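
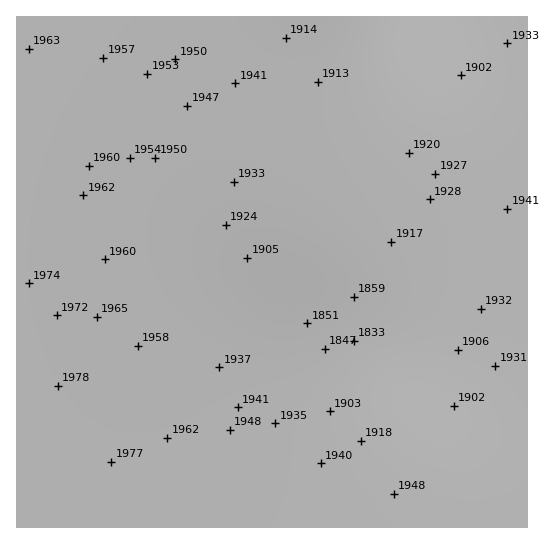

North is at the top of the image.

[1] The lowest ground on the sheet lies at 1820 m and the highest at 2000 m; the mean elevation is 1935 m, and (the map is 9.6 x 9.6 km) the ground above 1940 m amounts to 45.5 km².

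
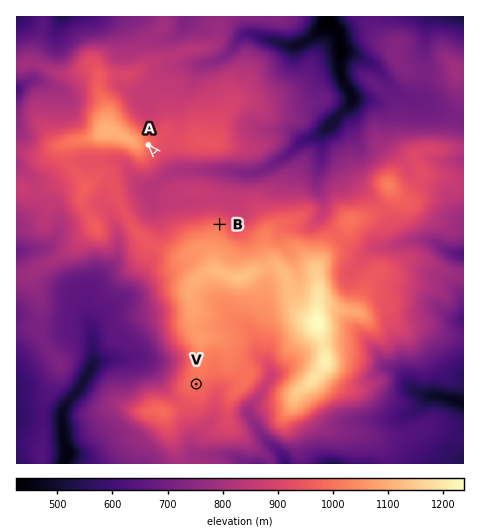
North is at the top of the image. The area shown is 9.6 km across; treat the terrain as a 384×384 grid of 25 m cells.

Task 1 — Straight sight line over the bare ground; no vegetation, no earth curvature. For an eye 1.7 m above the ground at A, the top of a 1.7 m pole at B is in view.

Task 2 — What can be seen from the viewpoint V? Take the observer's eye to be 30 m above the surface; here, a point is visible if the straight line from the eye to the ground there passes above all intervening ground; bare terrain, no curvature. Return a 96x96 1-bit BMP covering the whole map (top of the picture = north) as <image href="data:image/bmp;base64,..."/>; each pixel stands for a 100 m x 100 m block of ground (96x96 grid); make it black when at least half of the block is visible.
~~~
<image width="96" height="96" href="data:image/bmp;base64,Qk2+BAAAAAAAAD4AAAAoAAAAYAAAAGAAAAABAAEAAAAAAIAEAAATCwAAEwsAAAIAAAAAAAAA////AAAAAAAAAAAAP4AAAAAAAAAAAAAAPgAAAAAAAAAAAAAAGAAAAAAAAAAAAAAAGAAAAAAAAAAAAAAAOAAAAAAAAAAAAAAAOcAAAAAAAAAAAAAAefAAAAAAAAAAAAAAePwBgAAAAACAAAAAeH4BgAAAAADgAAAA/HwDgAAAAADMAAAA/jwBwAAAAADOAAAL/zwB4AAAAACOAAAP/7wB4AAAAACHAAgP/7wB8AAAAADHgA4PD/4B8AAAAADHwA4MD/8A+AAAAACD4AwAD/+A/AAAAAAD8AAAD/+AfgAAAAAB+AAAB//APwAAAAAA+AAAB//AP4AAAAAA/AAAA/4AP8AAAAAA/AAAAfwAf8AAAAAB/AAAAfwA/8AAAAAB/gAAA/wA/8AAAAAD/gAAB/wA/8AAAAAH/gAAH/gA/8AAAACP/gAAP/AA/4AAAAD//gAAfAAA/4AAAAD//gAAOAAB/4AAAAA//wAAGAAH/4AAAAAf/wAACAAH/wAAAAAf/4AABAAP/wAAAAAf/8AAAAAP+wAAAAAf/8AAAAAP4QAAAAD//+AAAAAP4QAAAAD//+AAAAAP4QAAAAD//+AAAAAfwYAAAAD///AAAAH/wQAAAAD///4AAAP/wQAAAAD////wAAf/wAAAAAB////4AAAfwAAAAAAf//n4AAADgAAAAAAH//j4AAADAAAAAAAB//jwAAAAAAAAAAAAf/jwAAAAAAAAAAAAP/xwAAAAAAAAAAAAD/xwAAAAAAAAAAAAD/xwAAAAAAAAAAD+B/zwAAAAAAAAAAD/AfzgAAAAAAAAAAD/AP2AAAAAAAAAAAAHAH8AAAAAAAAAAACDAD4AAAAAAAAAAADDAD4AAAAAAAAAAAD/AH4AAAAAAAAAAAD/AP4AAAAAAAAAAAD/A/wAAAAAAAAAAAD/A/wAAAAAAAAAAAD+A/wAAAAAAAAAAABiAfwAAAAAAAAAAAAAAPwAAAAAAAAAAAAAAHwAAAAAAAAAAAAIADwAAAAAAAAAAAAYAAAAAAAAAAAAAAAMAAAAAAAAAAAAAAAAAAwAAAAAAAAAAAAB//wAAAAAAAAAAAAB//8AAAAAAAAAAAAAP/+AAAAAAAAAAAAAB/+AAAAAAAAAAAAAAH4AAAAAAAAAAAAAAAAAAAAAAAAAAAAAAAAAAAAAAAAAAAAAAAAAAAAAAAAAAAAAAAAAAAAAAAAAAAAAAAAAAAAAAAAAAAAAAAAAAAAAAAAAAAAAAAAAAAAAAAAAAAAAAAAAAAAAAAAAAAAAAAAAAAAAAAAAAAAAAAAAAAAAAAAAAAAAAAAAAAAAAAAAAAAAAAAAAAAAAAAAAAAAAAAAAAAAAAAAAAAAAAAAAAAAAAAAAAAAAAAAAAAAAAAAAAAAAAAAAAAAAAAAAAAAAAAAAAAAAAAAAAAAAAAAAAAAAAAAAAAAAAAAAAAAAAAAAAAAAAAAAAAAAAAAAAAAAAAAAAAAAAAAAAAAAAAAAAAAAAAAAAAAAAAAAAAAAAAAAAAAAAAAAAAAAAAAAAAAAAAAAAAAAAAAAAA="/>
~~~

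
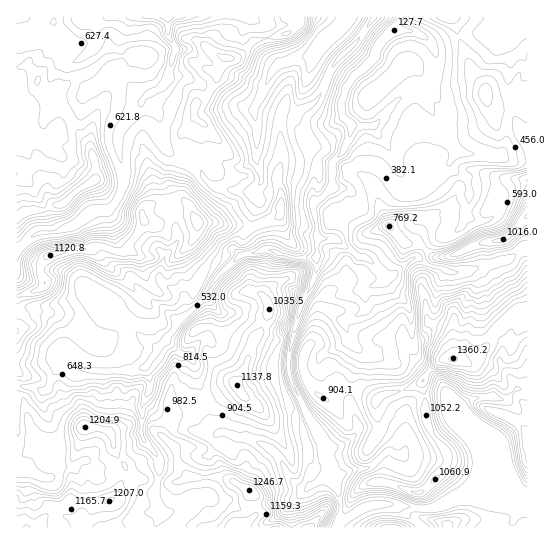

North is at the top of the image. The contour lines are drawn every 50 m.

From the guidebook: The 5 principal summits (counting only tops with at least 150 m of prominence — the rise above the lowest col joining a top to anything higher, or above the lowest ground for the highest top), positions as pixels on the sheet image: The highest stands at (453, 359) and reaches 1361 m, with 1236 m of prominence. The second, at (249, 490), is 1247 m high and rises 246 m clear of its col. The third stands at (237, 385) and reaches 1138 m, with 214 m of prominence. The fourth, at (198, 222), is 1131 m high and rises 376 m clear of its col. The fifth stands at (503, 239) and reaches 1016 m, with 261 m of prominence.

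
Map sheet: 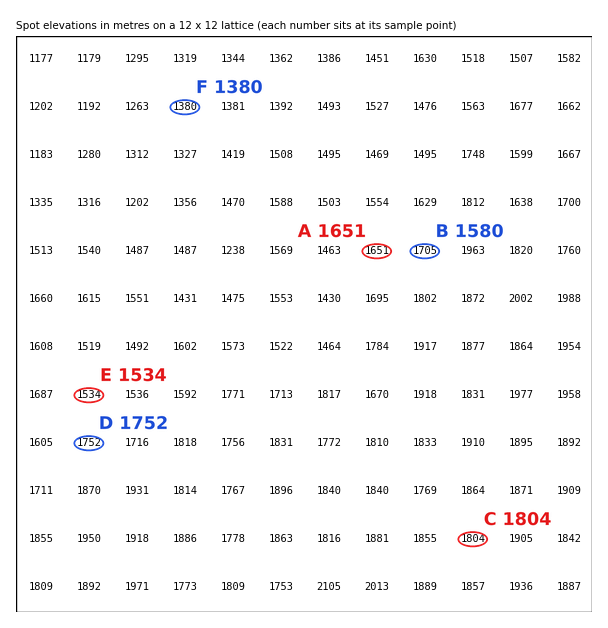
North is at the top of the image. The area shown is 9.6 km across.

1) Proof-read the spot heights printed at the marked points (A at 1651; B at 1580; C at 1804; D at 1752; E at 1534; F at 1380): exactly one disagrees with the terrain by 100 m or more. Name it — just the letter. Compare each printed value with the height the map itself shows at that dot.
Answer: B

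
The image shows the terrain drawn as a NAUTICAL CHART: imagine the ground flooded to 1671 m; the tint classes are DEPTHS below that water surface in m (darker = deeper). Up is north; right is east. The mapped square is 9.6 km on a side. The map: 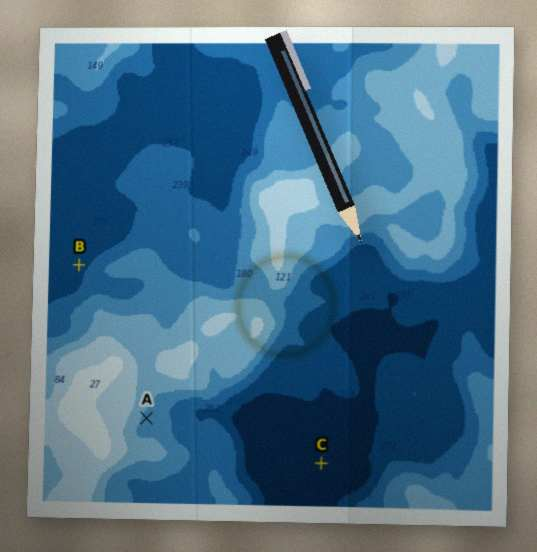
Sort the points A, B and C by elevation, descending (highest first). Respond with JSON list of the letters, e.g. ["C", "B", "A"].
["A", "B", "C"]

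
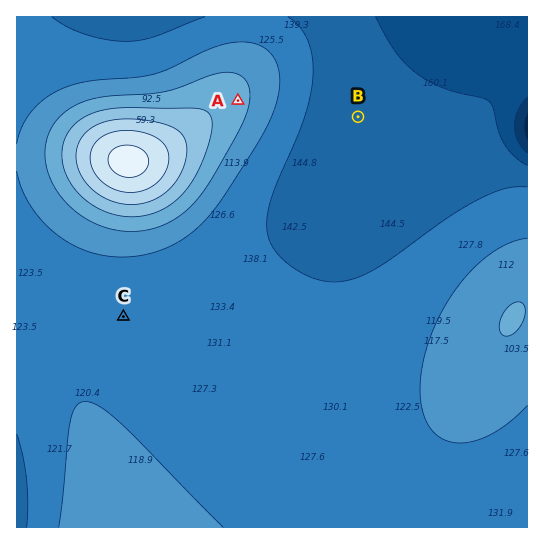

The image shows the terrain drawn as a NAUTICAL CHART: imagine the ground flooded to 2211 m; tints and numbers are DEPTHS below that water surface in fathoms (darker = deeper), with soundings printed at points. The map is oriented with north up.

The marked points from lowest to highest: B C A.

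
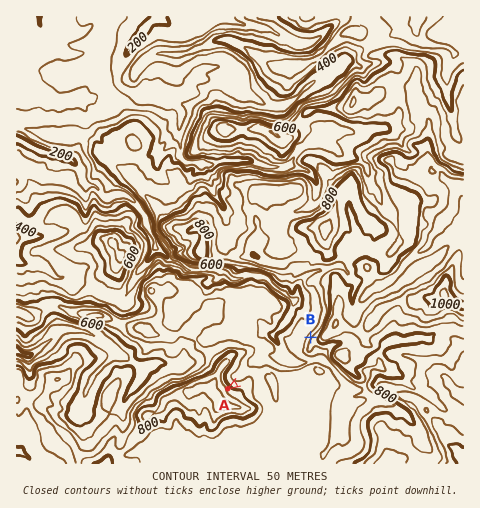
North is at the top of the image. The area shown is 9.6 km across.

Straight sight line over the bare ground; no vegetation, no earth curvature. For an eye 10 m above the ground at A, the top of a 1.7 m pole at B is in view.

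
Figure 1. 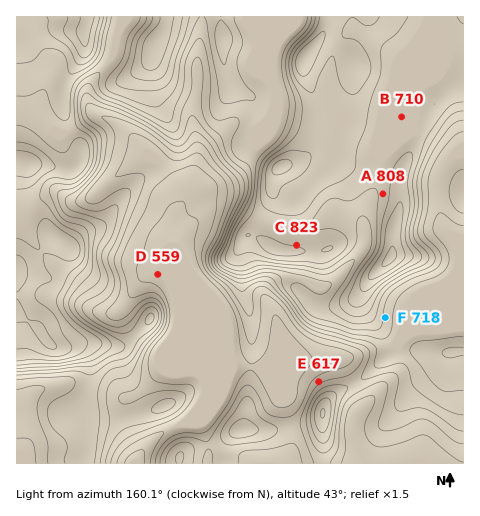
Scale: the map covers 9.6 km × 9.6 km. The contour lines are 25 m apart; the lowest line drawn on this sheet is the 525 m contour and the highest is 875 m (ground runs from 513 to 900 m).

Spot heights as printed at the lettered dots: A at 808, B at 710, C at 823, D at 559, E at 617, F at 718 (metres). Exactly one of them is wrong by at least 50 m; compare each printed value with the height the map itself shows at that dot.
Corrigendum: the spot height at B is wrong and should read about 810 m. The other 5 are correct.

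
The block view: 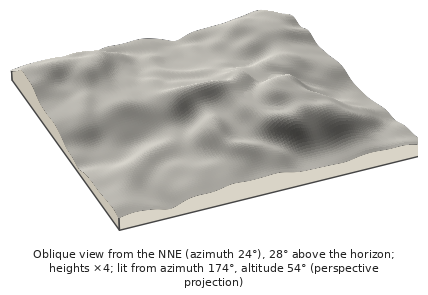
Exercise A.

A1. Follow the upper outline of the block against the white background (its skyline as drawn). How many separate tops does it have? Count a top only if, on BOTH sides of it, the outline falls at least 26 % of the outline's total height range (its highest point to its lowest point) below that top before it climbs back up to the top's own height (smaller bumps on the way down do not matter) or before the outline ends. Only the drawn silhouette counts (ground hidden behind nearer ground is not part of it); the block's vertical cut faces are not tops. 1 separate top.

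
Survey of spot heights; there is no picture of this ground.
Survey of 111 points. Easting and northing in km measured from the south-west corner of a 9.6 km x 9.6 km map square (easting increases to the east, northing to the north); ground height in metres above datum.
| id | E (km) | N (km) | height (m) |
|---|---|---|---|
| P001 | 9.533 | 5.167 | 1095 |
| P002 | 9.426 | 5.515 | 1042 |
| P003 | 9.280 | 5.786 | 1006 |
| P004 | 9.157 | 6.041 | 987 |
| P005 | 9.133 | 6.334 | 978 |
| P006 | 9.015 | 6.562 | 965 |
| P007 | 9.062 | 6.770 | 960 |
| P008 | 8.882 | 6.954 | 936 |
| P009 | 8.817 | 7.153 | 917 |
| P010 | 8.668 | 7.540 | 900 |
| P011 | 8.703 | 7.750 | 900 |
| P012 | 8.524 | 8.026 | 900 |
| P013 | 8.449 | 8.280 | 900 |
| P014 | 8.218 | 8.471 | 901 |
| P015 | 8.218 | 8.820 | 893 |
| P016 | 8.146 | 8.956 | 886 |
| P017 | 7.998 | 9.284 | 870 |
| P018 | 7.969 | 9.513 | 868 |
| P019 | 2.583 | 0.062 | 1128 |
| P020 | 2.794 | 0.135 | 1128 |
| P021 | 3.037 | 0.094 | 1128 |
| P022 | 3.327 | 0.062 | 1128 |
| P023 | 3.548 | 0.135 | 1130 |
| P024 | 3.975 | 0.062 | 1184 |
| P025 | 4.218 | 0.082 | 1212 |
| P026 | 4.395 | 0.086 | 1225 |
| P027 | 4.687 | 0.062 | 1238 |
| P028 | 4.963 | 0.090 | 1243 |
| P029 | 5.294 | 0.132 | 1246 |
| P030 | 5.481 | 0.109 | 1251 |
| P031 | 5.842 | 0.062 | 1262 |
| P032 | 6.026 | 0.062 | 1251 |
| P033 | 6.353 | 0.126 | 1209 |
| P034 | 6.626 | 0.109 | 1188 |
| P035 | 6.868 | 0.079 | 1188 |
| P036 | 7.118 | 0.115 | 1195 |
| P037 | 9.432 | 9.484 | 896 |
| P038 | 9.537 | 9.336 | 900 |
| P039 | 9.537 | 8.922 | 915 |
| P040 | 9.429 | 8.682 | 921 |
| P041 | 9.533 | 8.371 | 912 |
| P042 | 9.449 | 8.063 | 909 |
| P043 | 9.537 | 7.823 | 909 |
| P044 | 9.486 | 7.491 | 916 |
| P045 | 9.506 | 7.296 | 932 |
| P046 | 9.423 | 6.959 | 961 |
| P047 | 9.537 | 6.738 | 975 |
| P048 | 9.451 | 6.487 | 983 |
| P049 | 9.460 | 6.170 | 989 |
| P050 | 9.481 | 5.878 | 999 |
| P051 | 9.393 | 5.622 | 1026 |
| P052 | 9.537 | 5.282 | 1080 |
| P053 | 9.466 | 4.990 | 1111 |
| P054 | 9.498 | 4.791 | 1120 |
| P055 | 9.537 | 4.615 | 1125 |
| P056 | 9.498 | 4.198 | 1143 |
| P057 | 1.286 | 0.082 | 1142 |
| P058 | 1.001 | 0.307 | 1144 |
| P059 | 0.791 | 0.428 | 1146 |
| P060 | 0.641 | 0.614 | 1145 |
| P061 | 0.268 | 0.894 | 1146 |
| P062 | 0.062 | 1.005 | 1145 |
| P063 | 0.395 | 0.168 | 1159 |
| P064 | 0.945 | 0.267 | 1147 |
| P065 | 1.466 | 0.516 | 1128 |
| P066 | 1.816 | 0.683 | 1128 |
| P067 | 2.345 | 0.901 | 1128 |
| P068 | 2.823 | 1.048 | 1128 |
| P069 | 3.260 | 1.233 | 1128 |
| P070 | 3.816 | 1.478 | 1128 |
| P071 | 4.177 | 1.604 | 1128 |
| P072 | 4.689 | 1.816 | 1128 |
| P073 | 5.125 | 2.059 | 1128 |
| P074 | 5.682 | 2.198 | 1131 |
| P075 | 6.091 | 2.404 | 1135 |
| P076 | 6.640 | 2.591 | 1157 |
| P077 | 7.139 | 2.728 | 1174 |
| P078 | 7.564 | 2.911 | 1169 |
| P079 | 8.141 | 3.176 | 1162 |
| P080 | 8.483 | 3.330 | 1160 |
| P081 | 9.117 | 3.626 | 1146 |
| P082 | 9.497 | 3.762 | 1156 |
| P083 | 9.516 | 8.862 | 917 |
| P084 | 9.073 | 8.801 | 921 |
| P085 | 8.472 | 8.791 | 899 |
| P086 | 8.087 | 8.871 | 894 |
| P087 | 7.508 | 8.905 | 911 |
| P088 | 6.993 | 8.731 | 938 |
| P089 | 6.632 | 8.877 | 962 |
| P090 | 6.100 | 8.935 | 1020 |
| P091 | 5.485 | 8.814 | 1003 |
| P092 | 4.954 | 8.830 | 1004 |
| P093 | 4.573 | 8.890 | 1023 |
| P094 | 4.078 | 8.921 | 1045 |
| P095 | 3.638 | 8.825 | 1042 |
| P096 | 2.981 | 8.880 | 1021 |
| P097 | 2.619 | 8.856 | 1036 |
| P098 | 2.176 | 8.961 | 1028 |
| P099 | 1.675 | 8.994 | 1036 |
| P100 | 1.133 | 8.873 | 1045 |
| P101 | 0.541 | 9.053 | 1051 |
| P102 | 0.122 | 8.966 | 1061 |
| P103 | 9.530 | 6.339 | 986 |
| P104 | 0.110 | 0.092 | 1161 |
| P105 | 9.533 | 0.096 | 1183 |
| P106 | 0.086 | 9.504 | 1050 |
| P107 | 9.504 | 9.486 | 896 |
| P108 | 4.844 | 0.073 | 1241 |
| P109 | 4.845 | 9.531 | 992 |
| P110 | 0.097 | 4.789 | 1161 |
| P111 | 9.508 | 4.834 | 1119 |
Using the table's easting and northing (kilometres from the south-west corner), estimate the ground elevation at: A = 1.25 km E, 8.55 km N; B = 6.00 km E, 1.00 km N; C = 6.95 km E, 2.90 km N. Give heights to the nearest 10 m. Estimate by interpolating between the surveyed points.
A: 1060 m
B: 1210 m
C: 1160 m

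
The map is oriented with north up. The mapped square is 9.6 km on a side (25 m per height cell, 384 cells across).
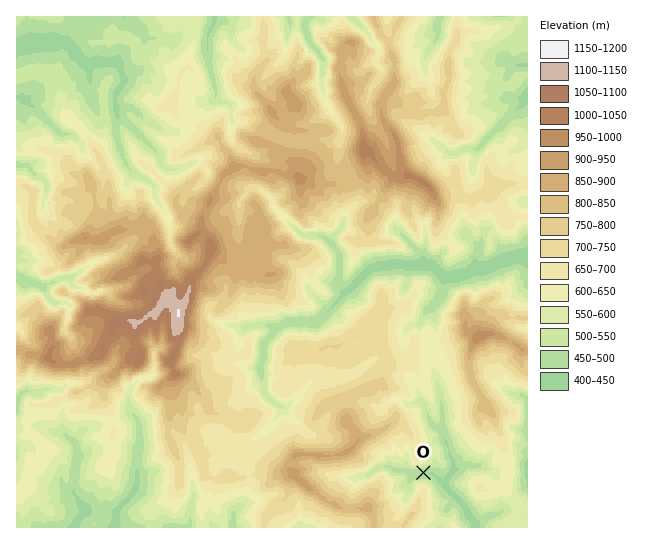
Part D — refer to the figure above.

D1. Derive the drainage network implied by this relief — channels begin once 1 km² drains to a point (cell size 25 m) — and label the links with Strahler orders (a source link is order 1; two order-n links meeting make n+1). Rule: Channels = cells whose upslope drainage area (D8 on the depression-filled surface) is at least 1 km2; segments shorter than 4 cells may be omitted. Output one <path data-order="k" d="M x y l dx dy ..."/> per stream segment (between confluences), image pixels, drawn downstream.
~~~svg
<path data-order="1" d="M175 527l-4 0"/><path data-order="2" d="M446 486l1 3 18 17 4 9 5 7 1 5"/><path data-order="1" d="M357 478l4-3 6 0 3-1 4-4 7-4 5 0 11 5 10 0 4 3 19-1 16 13"/><path data-order="1" d="M241 446l4 0 6-4 22-19 1-4 5-5 0-8"/><path data-order="1" d="M74 442l3 4 0 16-3 7 0 25 9 12 0 8-8 9 0 4"/><path data-order="2" d="M442 430l3 5 1 8 3 4 0 7 4 5 0 12-7 10 0 5"/><path data-order="2" d="M279 406l-8-5-6-7-2-3 0-10-2-6 0-12 2-4 0-13 2-1 0-3 10-11 0-1 3-1"/><path data-order="1" d="M422 402l4 5 1 8 4 8 4 4 3 0 4 3"/><path data-order="1" d="M511 394l3 1 9 0 4 4 0 32"/><path data-order="1" d="M439 391l2 12 1 2 0 25"/><path data-order="1" d="M57 390l-11-1-7 5-4 0-4-3-6 0-6 4-1 3 0 3-1 1 0 8"/><path data-order="1" d="M139 379l-4 3 0 1-6 8 0 18 9 12 0 4 1 1 0 17-1 2 0 8-1 1 0 31-6 10-14 15-2 3 0 10-2 4"/><path data-order="1" d="M331 378l-8 0-1-1-4 0-3 1-28 28-2 1-4 0-2-1"/><path data-order="2" d="M278 329l8-7 29 0 3-1 24-24 3-4"/><path data-order="1" d="M223 325l7 0 1 1 40 0 3 3 4 0"/><path data-order="1" d="M70 305l-4-3-7 0-1 1-5-1-4-4-4-8-4-4"/><path data-order="1" d="M434 305l8-10 0-5 1-1 0-11 2-1"/><path data-order="3" d="M345 293l2-2 23-22 3-2 4 0 1-1 11 0 1-1 40 0 3 1 10 11 2 0"/><path data-order="1" d="M99 291l-1 2-11 0-6-6-7 0-3-2 0-6-2-1"/><path data-order="2" d="M41 286l-4-3-4 0-2-1-8 0-6-5"/><path data-order="2" d="M69 278l-7 0-11 5-10 3"/><path data-order="3" d="M445 277l13 0 17-8"/><path data-order="3" d="M475 269l8 0 2-2 6-1 10-5 8-2 1-1 4 0 1-1 12 0"/><path data-order="1" d="M87 266l-12 9-6 3"/><path data-order="1" d="M479 247l0 4-4 7 0 11"/><path data-order="2" d="M333 243l1 4 5 7 0 24-2 5 0 4 5 6 3 0"/><path data-order="1" d="M170 227l-1-8-14-22 0-10-6-6-12-6-11-10-1-3 0-3-3-4-1-6-2-2-2-14-2-2 0-10 2-2 0-5"/><path data-order="1" d="M343 223l-1 4-8 8-1 3 0 5"/><path data-order="1" d="M239 206l0-4 7-8 1-4 3-3 7 0 6 4 10 10 0 4 1 2 27 27 2 1 18 0 8 7 2 0 2 1"/><path data-order="1" d="M47 191l0-6-5-7-7-3-9-10-9 0"/><path data-order="1" d="M179 169l-13 0-5-6 0-4-3-6-25-26-2 0-14-13"/><path data-order="1" d="M441 146l4 4 6 4 4 0 10-5 13 0 4-4 0-2 36-36 1 0 8-8"/><path data-order="1" d="M339 141l3-6 0-8-7-10-4-4-2-7-6-8 0-9-1-2 0-5-1-1 1-8 1-2 0-12-2-2-2-4-9-10-3-6 0-4-2-4 0-6 1-1 0-3 1-2 2 0"/><path data-order="1" d="M55 129l-25-26-1 0 0-1-2 0-5-5-5 0"/><path data-order="1" d="M233 121l-2-3 0-12-2-3-3-1-5 0-6-4 0-12-2-5-2-11-2-5 0-7-2-1 0-22 7-12 0-6"/><path data-order="2" d="M117 114l0-4-2-1 0-14 8-12 0-6-1-2-1-6-4-7-26 0-1 1-1-1-4 0-14-15-6-5-35 1-1 2-10 0-2 1"/><path data-order="1" d="M377 81l4-7 0-5-6-6 0-4 4-5 0-5-1-3-8-7-1-5-18-17"/><path data-order="1" d="M514 65l13 0"/><path data-order="1" d="M434 43l4-6 0-16 1-2 0-2"/><path data-order="1" d="M290 22l-1-5"/><path data-order="1" d="M127 19l-4-2"/>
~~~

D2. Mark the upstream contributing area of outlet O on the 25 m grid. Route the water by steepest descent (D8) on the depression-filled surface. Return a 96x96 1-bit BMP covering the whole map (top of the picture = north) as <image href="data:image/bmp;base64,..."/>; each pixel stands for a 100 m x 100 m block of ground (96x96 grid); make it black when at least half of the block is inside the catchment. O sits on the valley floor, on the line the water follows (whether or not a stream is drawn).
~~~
<image width="96" height="96" href="data:image/bmp;base64,Qk2+BAAAAAAAAD4AAAAoAAAAYAAAAGAAAAABAAEAAAAAAIAEAAATCwAAEwsAAAIAAAAAAAAA////AAAAAAAAAAAAAAAAAAEAAAAAAAAAAAAAAA+AAAAAAAAAAAAAAB/AAAAAAAAAAAAAAj/gAAAAAAAAAAAAH//gAAAAAAAAAAAAP//wAAAAAAAAAAAA///wAAAAAAAAAAAB///wAAAAAAAAAAAD///4AAAAAAAAAAAH///4AAAAAAAAAAAP///4AAAAAAAAAAAf///4AAAAAAAAAAAP///wAAAAAAAAAAAP///gAAAAAAAAAAAAA//gAAAAAAAAAAAAAf/gAAAAAAAAAAAAAP/gAAAAAAAAAAAAAB/AAAAAAAAAAAAAAAeAAAAAAAAAAAAAAAOAAAAAAAAAAAAAAAAAAAAAAAAAAAAAAAAAAAAAAAAAAAAAAAAAAAAAAAAAAAAAAAAAAAAAAAAAAAAAAAAAAAAAAAAAAAAAAAAAAAAAAAAAAAAAAAAAAAAAAAAAAAAAAAAAAAAAAAAAAAAAAAAAAAAAAAAAAAAAAAAAAAAAAAAAAAAAAAAAAAAAAAAAAAAAAAAAAAAAAAAAAAAAAAAAAAAAAAAAAAAAAAAAAAAAAAAAAAAAAAAAAAAAAAAAAAAAAAAAAAAAAAAAAAAAAAAAAAAAAAAAAAAAAAAAAAAAAAAAAAAAAAAAAAAAAAAAAAAAAAAAAAAAAAAAAAAAAAAAAAAAAAAAAAAAAAAAAAAAAAAAAAAAAAAAAAAAAAAAAAAAAAAAAAAAAAAAAAAAAAAAAAAAAAAAAAAAAAAAAAAAAAAAAAAAAAAAAAAAAAAAAAAAAAAAAAAAAAAAAAAAAAAAAAAAAAAAAAAAAAAAAAAAAAAAAAAAAAAAAAAAAAAAAAAAAAAAAAAAAAAAAAAAAAAAAAAAAAAAAAAAAAAAAAAAAAAAAAAAAAAAAAAAAAAAAAAAAAAAAAAAAAAAAAAAAAAAAAAAAAAAAAAAAAAAAAAAAAAAAAAAAAAAAAAAAAAAAAAAAAAAAAAAAAAAAAAAAAAAAAAAAAAAAAAAAAAAAAAAAAAAAAAAAAAAAAAAAAAAAAAAAAAAAAAAAAAAAAAAAAAAAAAAAAAAAAAAAAAAAAAAAAAAAAAAAAAAAAAAAAAAAAAAAAAAAAAAAAAAAAAAAAAAAAAAAAAAAAAAAAAAAAAAAAAAAAAAAAAAAAAAAAAAAAAAAAAAAAAAAAAAAAAAAAAAAAAAAAAAAAAAAAAAAAAAAAAAAAAAAAAAAAAAAAAAAAAAAAAAAAAAAAAAAAAAAAAAAAAAAAAAAAAAAAAAAAAAAAAAAAAAAAAAAAAAAAAAAAAAAAAAAAAAAAAAAAAAAAAAAAAAAAAAAAAAAAAAAAAAAAAAAAAAAAAAAAAAAAAAAAAAAAAAAAAAAAAAAAAAAAAAAAAAAAAAAAAAAAAAAAAAAAAAAAAAAAAAAAAAAAAAAAAAAAAAAAAAAAAAAAAAAAAAAAAAAAAAAAAAAAAAAAAAAAAAAAAAAAAAAAAAAAAAAAAAAAAAAAAAAAAAAAAAAAAAAAAAAAAAAAAAAAAAAAAAAAAAAAAAAAAAAAAAAAAAAAAAAAAAAAA="/>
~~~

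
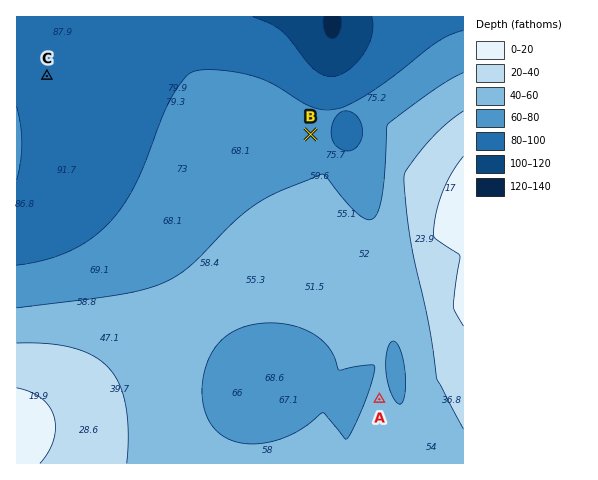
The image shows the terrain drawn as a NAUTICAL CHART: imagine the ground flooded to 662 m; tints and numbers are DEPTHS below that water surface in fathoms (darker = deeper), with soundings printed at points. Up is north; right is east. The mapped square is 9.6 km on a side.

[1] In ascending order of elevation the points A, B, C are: C B A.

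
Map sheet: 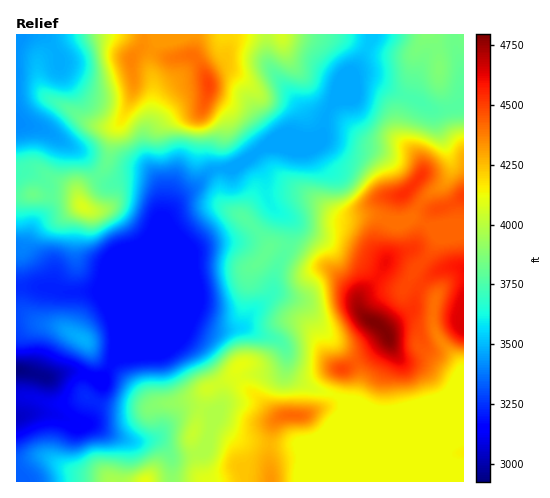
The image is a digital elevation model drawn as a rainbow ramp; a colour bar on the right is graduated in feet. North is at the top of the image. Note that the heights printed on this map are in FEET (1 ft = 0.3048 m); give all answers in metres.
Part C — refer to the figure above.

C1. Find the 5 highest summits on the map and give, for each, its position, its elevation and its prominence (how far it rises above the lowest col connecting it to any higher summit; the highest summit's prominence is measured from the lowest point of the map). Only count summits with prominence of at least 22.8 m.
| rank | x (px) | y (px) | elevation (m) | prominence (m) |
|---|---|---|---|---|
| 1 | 375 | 323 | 1461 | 569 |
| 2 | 404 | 193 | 1383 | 36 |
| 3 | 209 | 85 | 1368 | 293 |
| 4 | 293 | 415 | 1347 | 90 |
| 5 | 82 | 206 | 1243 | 87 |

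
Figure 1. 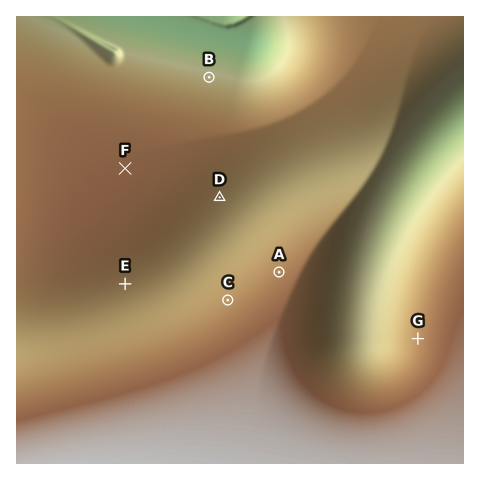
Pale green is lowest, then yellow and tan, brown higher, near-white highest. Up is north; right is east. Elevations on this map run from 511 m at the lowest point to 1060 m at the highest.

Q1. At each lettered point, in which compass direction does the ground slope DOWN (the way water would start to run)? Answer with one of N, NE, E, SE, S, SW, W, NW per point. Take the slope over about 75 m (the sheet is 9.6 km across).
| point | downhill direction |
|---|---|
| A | NW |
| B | N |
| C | NW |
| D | SE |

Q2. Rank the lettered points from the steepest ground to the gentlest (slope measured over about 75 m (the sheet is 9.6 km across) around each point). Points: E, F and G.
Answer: G E F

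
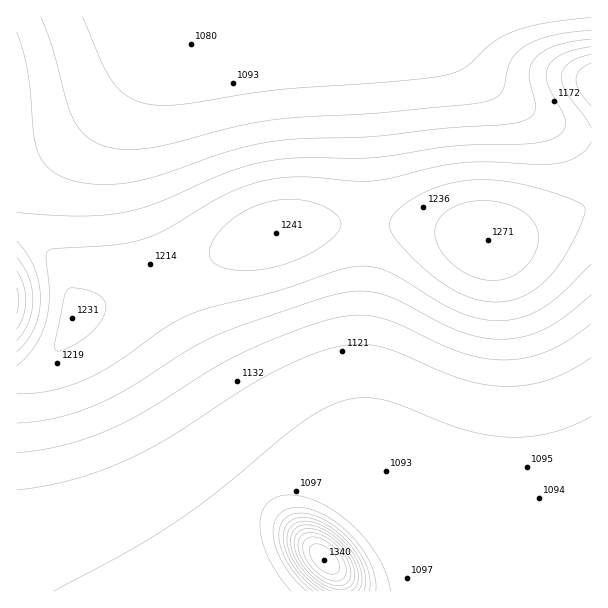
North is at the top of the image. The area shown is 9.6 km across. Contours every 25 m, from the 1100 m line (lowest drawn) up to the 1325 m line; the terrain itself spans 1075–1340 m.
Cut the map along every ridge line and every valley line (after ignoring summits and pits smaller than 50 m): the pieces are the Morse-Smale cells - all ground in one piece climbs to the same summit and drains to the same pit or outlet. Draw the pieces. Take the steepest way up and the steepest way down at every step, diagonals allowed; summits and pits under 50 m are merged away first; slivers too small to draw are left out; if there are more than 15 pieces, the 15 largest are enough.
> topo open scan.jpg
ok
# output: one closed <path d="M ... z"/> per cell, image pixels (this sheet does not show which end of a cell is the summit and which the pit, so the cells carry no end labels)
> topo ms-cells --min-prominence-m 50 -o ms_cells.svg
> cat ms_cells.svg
<path d="M591 205l-57 24-42 12-43-11-65-7-46 0-51 6-33 11-114 49-65 24-3 4-8 22-9 14-19 17-20 10 0 211 254 1 1-5-15-23-9-19-1-30 6-14 11-13 21-8 51 1 36-11 15 0 54 18 57 11 46 0 47-9 2-2z"/><path d="M444 16l-427 0-1 212 19 10 13 11 12 15 10 21 4 29 66-25 84-37 63-23 51-6 46 0 47 5 61 13 26-6 73-30 1-70-20-3-15-6-36-20-30-21-25-25-15-25z"/><path d="M386 470l-15 0-36 11-51-1-17 6-13 11-8 18 0 24 4 13 18 29 4 11 320-1-1-103-34 10-60 1-57-11z"/><path d="M591 16l-146 1 6 18 15 25 25 25 30 21 36 20 15 6 19 2z"/><path d="M20 229l-4 1 1 149 19-9 19-17 12-20 6-19 0-17-3-12-10-21-15-17z"/>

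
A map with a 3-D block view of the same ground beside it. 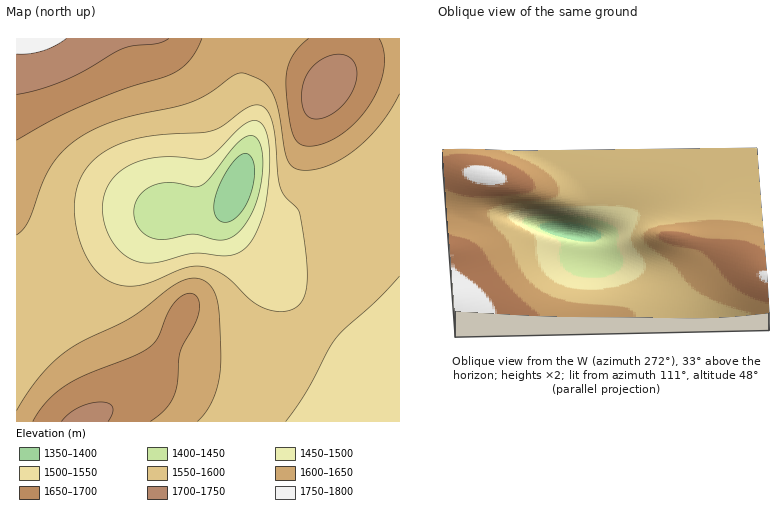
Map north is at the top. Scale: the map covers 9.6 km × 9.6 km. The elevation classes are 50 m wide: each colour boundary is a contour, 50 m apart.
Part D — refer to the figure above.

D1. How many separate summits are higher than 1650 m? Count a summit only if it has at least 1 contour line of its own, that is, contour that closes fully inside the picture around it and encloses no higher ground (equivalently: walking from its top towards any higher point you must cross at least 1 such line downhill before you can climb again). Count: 1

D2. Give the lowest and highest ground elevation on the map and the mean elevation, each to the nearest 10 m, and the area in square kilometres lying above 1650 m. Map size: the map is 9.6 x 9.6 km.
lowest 1350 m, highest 1770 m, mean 1580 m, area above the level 17.4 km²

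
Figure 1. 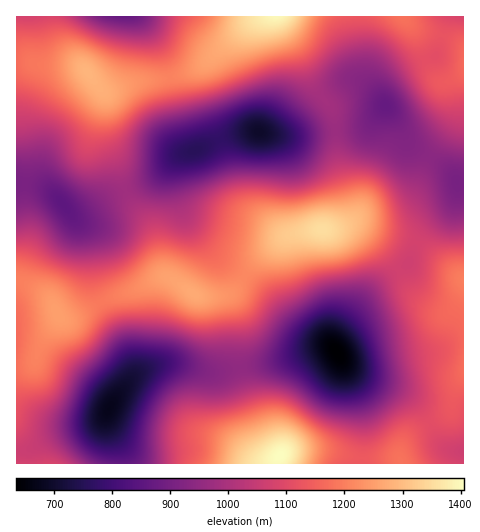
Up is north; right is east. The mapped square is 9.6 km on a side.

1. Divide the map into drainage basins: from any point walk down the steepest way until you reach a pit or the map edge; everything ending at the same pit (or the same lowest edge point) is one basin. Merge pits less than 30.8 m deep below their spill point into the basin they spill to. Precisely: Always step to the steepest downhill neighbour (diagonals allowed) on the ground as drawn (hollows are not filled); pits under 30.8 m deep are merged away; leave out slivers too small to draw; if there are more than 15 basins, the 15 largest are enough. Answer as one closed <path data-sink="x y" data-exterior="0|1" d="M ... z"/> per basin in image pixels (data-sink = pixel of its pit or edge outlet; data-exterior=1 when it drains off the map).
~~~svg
<path data-sink="337 353" data-exterior="0" d="M358 224l-7 0-18 6-26 1-23 7-32 28-18 25-10 4 8 5 6 16 1 44 7 31 20 49 14 16-2 8 122 0 0-12 6-12 13-11 26-13 6-6 5-20 8-12 0-99-44-34z"/><path data-sink="259 132" data-exterior="0" d="M279 16l-16 0-10 5-49 43-12 7-23 7-30 3-27 10-10 0 3 4 0 39 11 27 10 32 25 36 13 45 33 22 14 1 19-3 7-6 15-22 32-28 23-7 26-3 10-6 5-7 0-14-10-37-2-38-4-16-18-25-10-24z"/><path data-sink="109 409" data-exterior="0" d="M168 277l-11 1-25 13-23 7-35 19-13 1-2-2-2 6-14 19-8 20-7 4-12 2 1 97 260-1 3-7-10-9-11-21-15-43-5-23 0-35-7-25-5-4-30 0z"/><path data-sink="62 203" data-exterior="0" d="M28 62l-12 0 0 218 10 3 19 11 6 6 10 18 9 0 39-20 23-7 25-13 11-1-6-7-11-41-22-29-13-39-9-18-2-9-1-42-22-25-43-2z"/><path data-sink="385 105" data-exterior="0" d="M403 16l-123 1 4 11 20 33 10 24 19 28 5 51 10 37-1 16-13 11 9-2 25-14 20-4 18-8 8-8 16-37 24-35 1-14-4-23 4-3-13 2-6-4-12-19-10-30z"/><path data-sink="124 17" data-exterior="1" d="M262 16l-245 0-1 45 12 1 11 3 43 2 19 22 5 3 27-10 31-3 28-8 12-7 41-38z"/><path data-sink="458 182" data-exterior="0" d="M463 73l-12 10 4 23-1 14-24 35-18 40-14 10-30 7-24 13 14-1 32 11 23 6 14 8 35 29 2 0z"/><path data-sink="463 452" data-exterior="1" d="M463 379l-7 11-5 20-6 6-26 13-13 11-6 12 2 12 62-1z"/><path data-sink="463 17" data-exterior="1" d="M463 16l-60 1 15 12 30 8 15 9z"/>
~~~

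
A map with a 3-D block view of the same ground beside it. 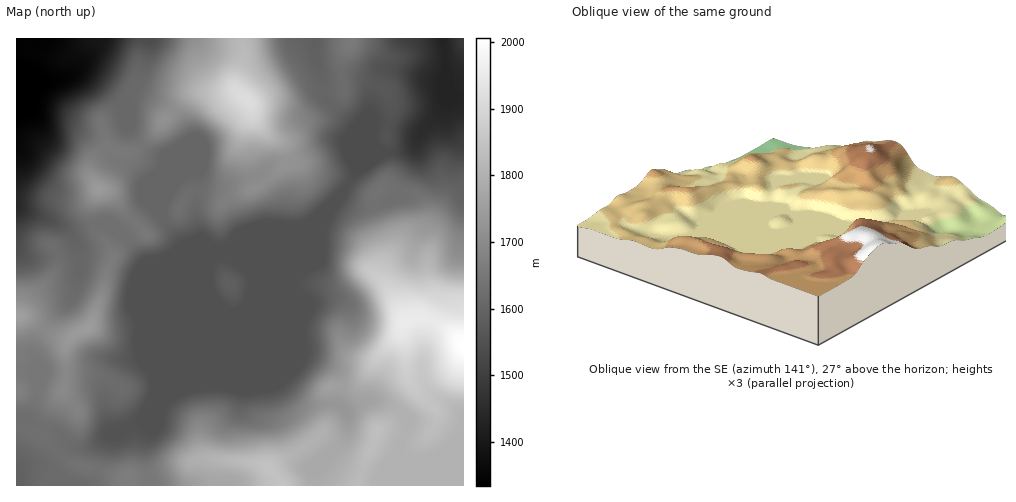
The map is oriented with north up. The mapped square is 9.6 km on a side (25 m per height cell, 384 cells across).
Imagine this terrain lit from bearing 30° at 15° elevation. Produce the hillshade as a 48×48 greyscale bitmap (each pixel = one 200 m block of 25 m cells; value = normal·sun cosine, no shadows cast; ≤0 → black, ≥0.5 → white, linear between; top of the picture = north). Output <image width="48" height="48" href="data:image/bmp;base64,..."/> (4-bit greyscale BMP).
<image width="48" height="48" href="data:image/bmp;base64,Qk32BAAAAAAAAHYAAAAoAAAAMAAAADAAAAABAAQAAAAAAIAEAAATCwAAEwsAABAAAAAAAAAAAAAAABEREQAiIiIAMzMzAERERABVVVUAZmZmAHd3dwCIiIgAmZmZAKqqqgC7u7sAzMzMAN3d3QDu7u4A////AHd4h2ZneIiGQzVmZVRXrLmIiIiIiIiIiHd4dmd4mZmFM0VmVUVoq6iIiIiIiIiIiHd3d4mru7uXVWd3d3iauYeIiId4iIeIiGZniZq8y8upiZmszMzMuYd4iId4iHd3iGZ3iHmrqruqqqve7t7uy5h4iYd4iHd3iHeIhmeZiJmZiJvN3d7ty6mJqYd4iId3iIh3ZVeId4iId4q7zcy6qqqquXeZmHd3iHdlRWmXVniHd5vMy6qqqZmruHiqmGVoiFZlVoqXZneIibzdzLu7uoiJhmiZdUV4dnd2Z6uXZ3iIibzMy6u7uodmZWZmQ0eGQpmHeKqHeJqYiJmqqYmZmYd3d1RENGhjIZmHeJmIm7uYiIiIiIiIiJmal1RERYdTM4h2Z5mau7qIiIiIiIiIiImZdkRFVndUM4h1RpmZmZiIiIiIiIiIiIh2VmZURXZERHdUVnZWeJiIiIiIiIiIiHZUWJh1RWVDRVVVZ2Q2iZiIiIiIiIiIiHZEeql1RmVEV0VomYZpupiIiIiIiIiIiHZFm6hUV2VWimeKu6mby5iIiIiIiIiIiHd4q5YyV3d5vKqru6mru5iIiIiIh4iIiIeJqnMBaZmru8u6qpmauoiIiIiHZoiIiId3h0ACiqu7qcuqmYiaqoiIiIiGV4iIiHZWYwAFm8y6u9y6mYiKqZiIiIh2eZiIiHd2QAAovMy97ty6mYd5qYiIiIh3mpiIiIiHIAJ6vMvO/7qZmYd4mHiIiIiIqYiIiIiGITiqvLq93ZdnmYd4mHZWeIiIiIiIiIh1NYq7u6msy3ZXmYdnmWM1d4iHeIiIiIh1Voq7uqq8u3eKunZomGVodmdlZ4iIiIh2Vpu7u6q8u5q8p1V5h2iqdVUzVmd3d3iHeKzMu7q8zKqYZEVmZoq5ZWU0VEVVVVeHiavMzcu93YZUREMzR6uYd3ZVVDMzNEZ3iImrzczN3GVVZUMjWbqIiIdndUM0RVVniHeJmqvMynd4dUNXm6mIiIh3dmZVVVVmd4iIiavLqZmYZDWczJiIiJh2Znh2VVZ3iJqZm826qZmYZVjNyod4iIh1RWd2ZWeJqpqrzeypqpmIh3m7mHeIiIhkM1VmZ4msyomr3uuau4h4h3mpiIiHeIhjM0VEV5vdyYiJvcqby3eIdWmYmqhUV3dCIzMkeazcqIh3m6mruoiYQ2d4qpZDRWUAASJIu7u5iIh3mpmrqYmWNGZpqYZFZUAAATR7zLqYd4h4mIiZmYmFRneKqHVohSAAE0aaqqu5h3h3eIiZmYh2aaq7mHZ4dBACNFiqqry5dndmiJmZiIh3m8zLmHeHUyNFRYvLvNynd4dniruYiIiImrupiHh2VWZ2aL3d79qHeJh4m8uYh4iHiJmIiIh3Z4iYm93e/7mHeZiZq7mIh4d3Z3d3d4iHd4mZq8vf/amHeIiZmYiIdnd3d3Z3d4mYiImZmavf65l2Znh3iIiIdXeIh3Znd5uph4mHeJveypl2ZniJqqqpZIiIh2Z3d5uph4h2Z5veyZh2Zniby7qpZA=="/>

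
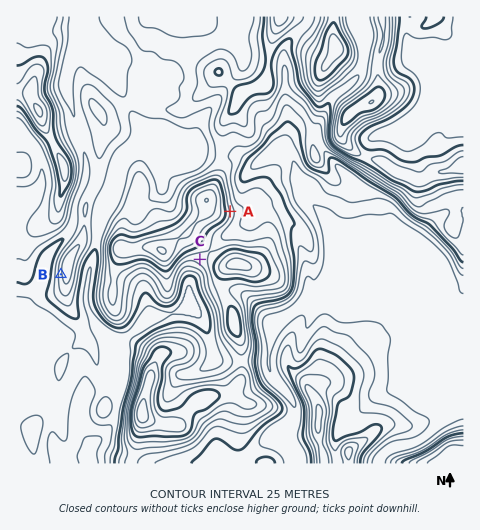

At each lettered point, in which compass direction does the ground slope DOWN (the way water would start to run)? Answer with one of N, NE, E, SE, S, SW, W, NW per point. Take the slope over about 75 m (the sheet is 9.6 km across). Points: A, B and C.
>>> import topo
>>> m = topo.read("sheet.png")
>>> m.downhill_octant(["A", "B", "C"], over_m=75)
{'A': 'E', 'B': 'W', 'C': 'SW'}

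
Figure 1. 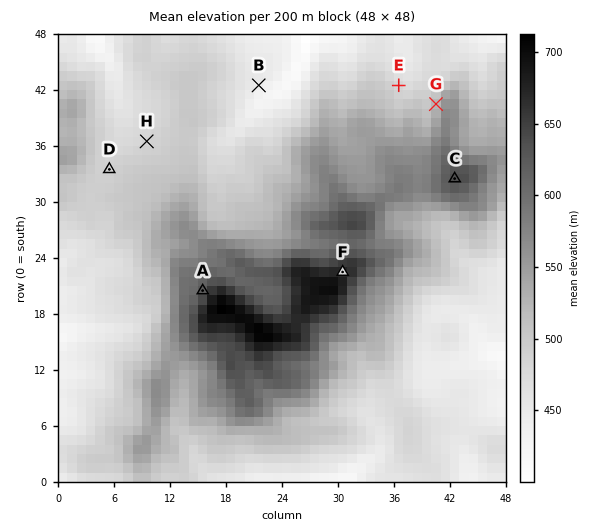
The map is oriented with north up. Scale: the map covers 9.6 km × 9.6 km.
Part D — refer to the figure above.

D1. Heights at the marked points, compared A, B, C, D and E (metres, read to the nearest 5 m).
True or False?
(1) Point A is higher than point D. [True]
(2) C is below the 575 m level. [False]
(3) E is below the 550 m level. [True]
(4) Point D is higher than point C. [False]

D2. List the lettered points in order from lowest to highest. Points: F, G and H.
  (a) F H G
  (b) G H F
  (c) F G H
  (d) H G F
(d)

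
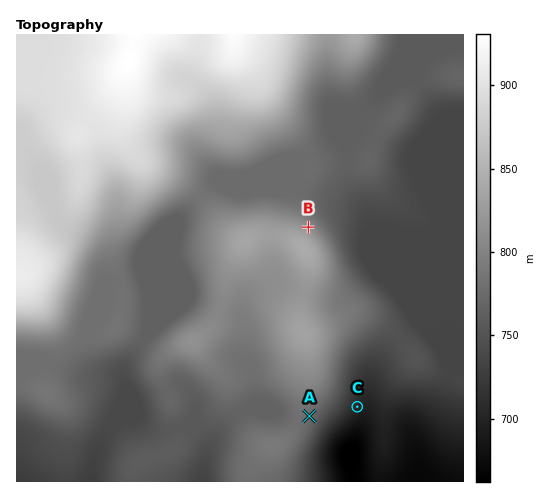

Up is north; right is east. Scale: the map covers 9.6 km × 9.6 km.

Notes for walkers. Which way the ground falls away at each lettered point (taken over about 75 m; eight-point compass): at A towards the SE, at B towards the NE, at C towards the SE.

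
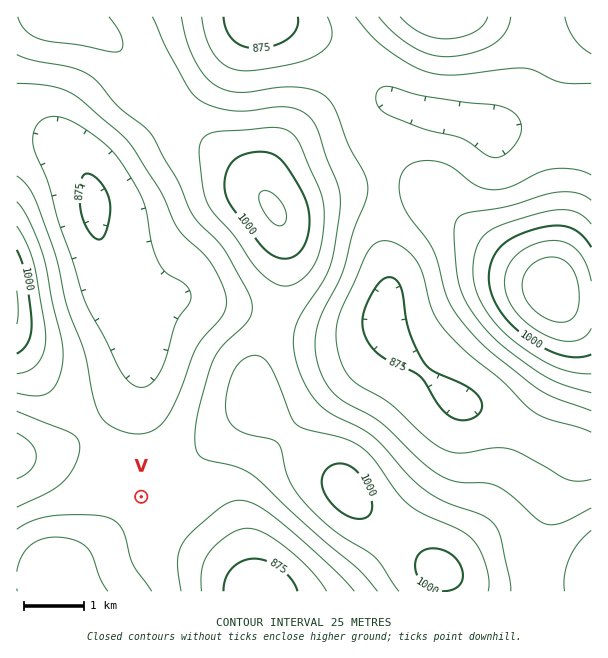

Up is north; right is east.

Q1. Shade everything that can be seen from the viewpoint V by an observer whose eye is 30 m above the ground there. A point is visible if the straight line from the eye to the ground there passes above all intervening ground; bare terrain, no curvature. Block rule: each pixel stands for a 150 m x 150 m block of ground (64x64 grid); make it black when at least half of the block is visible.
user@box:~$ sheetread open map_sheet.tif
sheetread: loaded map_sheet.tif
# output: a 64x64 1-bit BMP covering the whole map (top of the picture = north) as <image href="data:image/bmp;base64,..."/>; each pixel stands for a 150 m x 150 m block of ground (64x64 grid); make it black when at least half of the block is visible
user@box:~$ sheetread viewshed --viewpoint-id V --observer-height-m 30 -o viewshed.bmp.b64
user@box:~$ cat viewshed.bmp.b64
<image width="64" height="64" href="data:image/bmp;base64,Qk0+AgAAAAAAAD4AAAAoAAAAQAAAAEAAAAABAAEAAAAAAAACAAATCwAAEwsAAAIAAAAAAAAA////AAAAAAAD//w///wAAAf/+B///gAAB//wH//+AAAP//A///4AAB//4D///gAAH//gP//8AAA///B//gAAAD//8H/8AAAAP//4//gAAAA/////+AAAAL/////4AAAAn/////AAAAAP////8AAAAAf////wAAAAj////+AAAAD/////wAAAAP////+AAAAA/////gAAAAD////wAAAAAP///+AAAAAA////4AAAAAD////AAAAAAP///8AAAAAA////gAAAAAD///+AAAAAAP///wAAAAAA///+AAAAAD7///gAAAAA/v//8AAAAAH8///wAAAAA/j///AAAAAH+P//+AAAAAfw////8AAAD/D////8AAAP4P////4AAA/g/////wAAD8D/////gAAHwP////8AAAeAf////wAAAgA////+AAAAAD////wAAAAAP///+AAAAAA////wAAAAAD///+AAAAAAP///wAAAAAA///8AAAAAAD///gAAAAAAP//8AAAAAAA///gAAAAAAH//+AAAAAAA///gAAAAAAD//8AAAAAAAP//wAAAAAAA///AAAAAAAD//8AAAAAAAP//gAAAAAAA//4AAAAAAAD//AAAAAAAAP/4AAAAAAAA//gAAAAAAAD/8AAAAAAAAP/gAAAAAAAA/8AAAAAAAAD/AAAAAAAAAA=="/>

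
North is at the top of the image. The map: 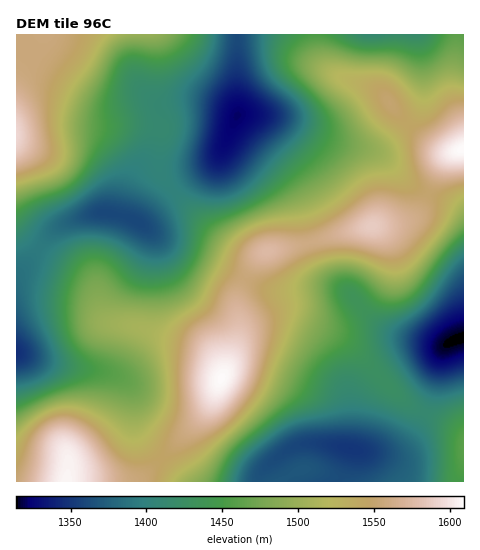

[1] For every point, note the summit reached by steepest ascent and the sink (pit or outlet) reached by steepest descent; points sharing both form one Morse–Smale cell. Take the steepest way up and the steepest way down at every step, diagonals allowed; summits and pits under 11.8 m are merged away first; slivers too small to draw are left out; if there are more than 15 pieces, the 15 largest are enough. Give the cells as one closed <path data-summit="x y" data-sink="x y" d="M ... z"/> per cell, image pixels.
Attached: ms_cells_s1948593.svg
<path data-summit="221 379" data-sink="350 449" d="M291 315l-15 0-16 5-14 7-5 6-32 74-47 51 21 23 75 1 4-11 9-9 24-16 10-2 17 0 41 8 25 0 12-5 16-18 8-16-19-11-9-9-43-46-13-10z"/><path data-summit="17 135" data-sink="237 116" d="M237 34l-220 0-1 95 30-6 38 2 50-1 23 3 4 3-1 41 9 15 5 4 42-29 19-40 3-6z"/><path data-summit="221 379" data-sink="17 352" d="M40 249l-24 27 0 77 43 12 52 9 14 6 9 16 3 34 7 12 17 17 48-52 14-31-5-12-14-15-9-5-57-17-21-3-9-3-7-10-9-28-14-12z"/><path data-summit="221 379" data-sink="137 221" d="M110 212l-18 2-31 11-13 11-9 12 39 23 14 12 9 28 7 10 9 3 21 3 57 17 9 5 12 11 7 15 15-36 1-21-2-17 8-23-41-20-37-15-36-25z"/><path data-summit="372 226" data-sink="463 338" d="M430 194l-9 16-15 11-63 11-31 10-2 4 12 27 11 9 14 9 17 20 15 15 19 9 47 11 19-9 0-124-12-10z"/><path data-summit="463 149" data-sink="237 116" d="M315 34l-77 1 0 79 41 4 50 22 46 12 8 4 27 27 18 11 13-29 4-7 9-6-14-2-19-13-19-18-14-19-11-10-45-18-12-12z"/><path data-summit="17 135" data-sink="137 221" d="M70 123l-24 0-30 7 0 95 2 4 21 20 9-13 13-11 36-13 19 2 25 9 33-32-14-20 1-41-2-2-25-4-50 1z"/><path data-summit="67 481" data-sink="17 352" d="M20 354l-4 0 1 128 50 0 4-2 63 1 10-5 17-17-17-17-7-12-3-34-9-16-14-6-52-9z"/><path data-summit="372 226" data-sink="237 116" d="M257 114l-19 0-6 13 0 7 48 40 14 16 8 17 9 36 46-14 46-7 10-5 8-7 7-17-18-10-31-29-15-6-35-8-50-22z"/><path data-summit="463 149" data-sink="371 35" d="M456 34l-140 0 0 6 4 20 12 12 45 18 11 10 14 19 25 22 13 9 15 2 9-3 0-21-12-35z"/><path data-summit="267 252" data-sink="237 116" d="M231 128l-15 33-40 27-2 3 1 2 42 43 26 16 19 1 47-10-7-36-8-17-14-16-42-34-6-6z"/><path data-summit="221 379" data-sink="463 338" d="M246 279l-6 9-3 13 2 17-2 25 7-13 11-8 21-7 15 0 7 3 49 24 49 51 20 15 10 3 6-17 8-36 5-12-39-9-23-9-19-17-15-18-5-2-11-3-60 3z"/><path data-summit="463 446" data-sink="350 449" d="M426 413l-3 2-11 21-12 11-7 3-30 2-12-3-12 32 120 1 5-15 0-32-11-9z"/><path data-summit="267 252" data-sink="137 221" d="M174 192l-6 3-27 29 26 19 78 35 9-16 8-8-19-2-20-12-22-19z"/><path data-summit="267 252" data-sink="463 338" d="M309 243l-46 10-9 9-9 16 28 13 42-3 29 3-22-18-7-13z"/>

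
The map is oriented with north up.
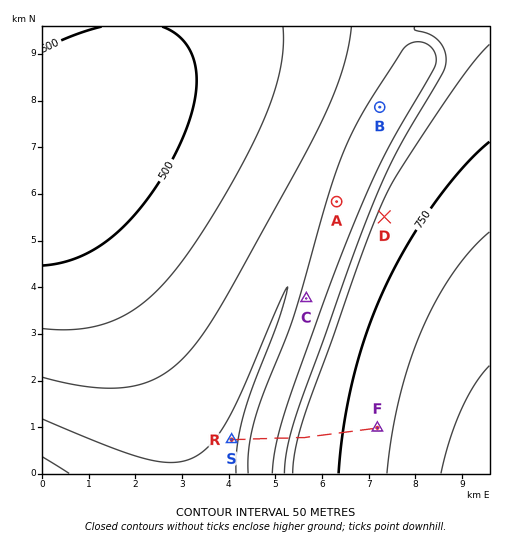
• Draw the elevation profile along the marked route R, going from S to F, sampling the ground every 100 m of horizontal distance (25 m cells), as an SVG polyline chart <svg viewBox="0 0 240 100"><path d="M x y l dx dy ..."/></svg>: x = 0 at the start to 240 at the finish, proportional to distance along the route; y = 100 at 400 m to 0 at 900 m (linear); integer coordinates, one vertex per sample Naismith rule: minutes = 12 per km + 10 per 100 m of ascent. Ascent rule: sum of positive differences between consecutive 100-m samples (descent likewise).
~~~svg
<svg viewBox="0 0 240 100"><path d="M0 48l8 1 7 4 8 4 8 3 7 2 8 2 8 0 7-1 8-1 7-2 8-4 8-4 7-5 8-6 8-3 7-1 8-1 8-1 7-1 8 0 8-1 7-1 8-1 8-1 7-1 8-1 7-1 8-1 8-1 7-1 8-1 3 0"/></svg>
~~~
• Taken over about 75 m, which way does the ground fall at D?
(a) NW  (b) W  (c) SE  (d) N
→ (a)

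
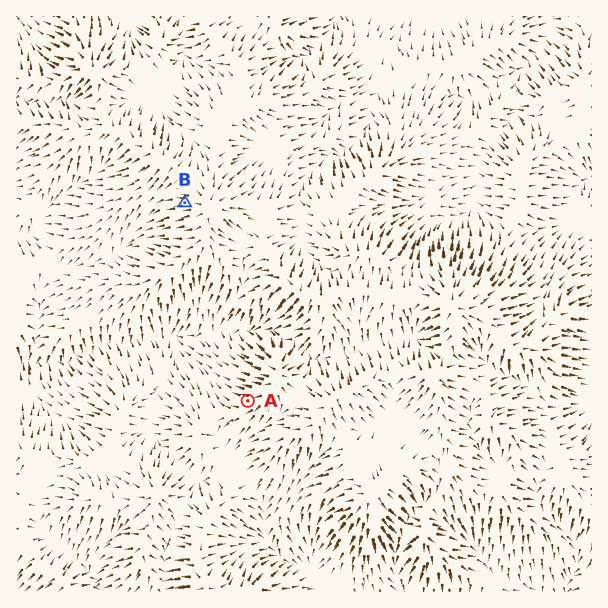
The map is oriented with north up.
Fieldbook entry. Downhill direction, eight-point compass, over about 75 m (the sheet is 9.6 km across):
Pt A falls W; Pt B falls W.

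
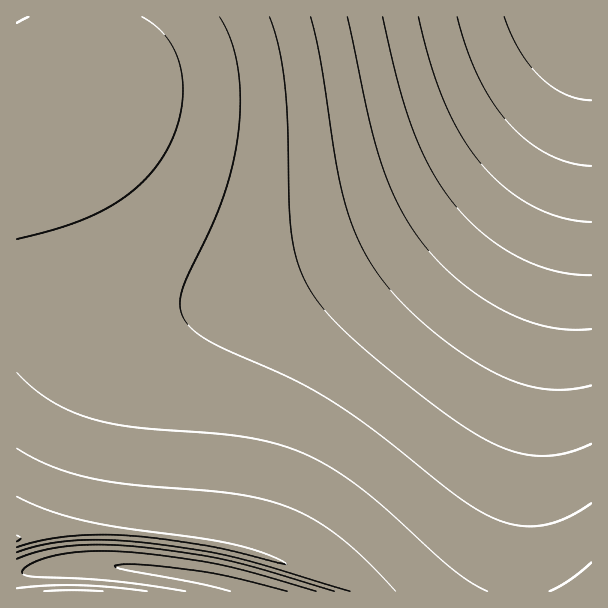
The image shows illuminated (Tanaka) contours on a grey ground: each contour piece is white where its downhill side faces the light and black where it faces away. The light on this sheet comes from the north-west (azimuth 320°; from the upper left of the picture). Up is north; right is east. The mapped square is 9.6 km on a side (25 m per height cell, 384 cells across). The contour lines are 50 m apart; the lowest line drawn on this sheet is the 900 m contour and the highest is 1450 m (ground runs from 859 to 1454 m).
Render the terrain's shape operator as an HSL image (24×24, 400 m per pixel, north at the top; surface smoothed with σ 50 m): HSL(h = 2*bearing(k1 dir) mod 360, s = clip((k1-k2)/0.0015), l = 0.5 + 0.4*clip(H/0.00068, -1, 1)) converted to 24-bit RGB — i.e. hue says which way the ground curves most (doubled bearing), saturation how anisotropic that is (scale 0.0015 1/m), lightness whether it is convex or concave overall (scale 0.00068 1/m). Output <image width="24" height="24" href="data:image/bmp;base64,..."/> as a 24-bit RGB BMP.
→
<image width="24" height="24" href="data:image/bmp;base64,Qk32BgAAAAAAADYAAAAoAAAAGAAAABgAAAABABgAAAAAAMAGAAATCwAAEwsAAAAAAAAAAAAAHDIBLzsDP0IEQDwEOS8DMSYCMyQAMyIAMx0AMhkBSSMIC6j8vOf/zOz/lsDdfoKIf36AfX2AfH2Ae3yAenyAeXuAeXuAeHuALkYLJi8ELjADMC0DMCgDQDMHc1YP6moFbqX/wN7/zOj/mMLff4OKgn9/gX+AgH+Af36Afn2AfH2AfHyAe3yAenyAeXuAeHuA3sz/1sz/zsv/zM//zNP/zNf/x9T7l6zgf4mhg36Agn9+g4B/goB/gn9/gX+AgH+Af36Afn6AfX2AfHyAe3yAenyAeXyAeHuAfXx9fXx8fnx8fn18f318f319gH59gH59gX9+gX9+goB+goB/goB/goB/gX9/gH+AgH6Afn6AfX2AfH2Ae3yAenyAeXyAeXyAfXx8fXx8fXx8fn18fn19f359gH59gH99gX9+gYB+goB+goF/goF/goB/gX9/gH9/gH+Af36Afn2AfH2AfH2Ae3yAenyAeXyAfXx8fXx8fX18fn18fn58f359f399gIB9gYB+gYB+goF+goF+goF/gYB/gX9/gH9/gH+Af36Afn2AfX2AfH2Ae32Aen2AeX2AfXx8fXx8fX18fn58fn58f399f399gIB9gIB9gYF+goF+goJ+goF+gYF/gYB/gH9/gH+Af36Afn6AfX2AfH2Ae32Ae32Aen2AfXx8fXx8fn18fn58fn98fn98f4B8f4B9gIF9gIF9gYF+goJ+goJ+gYF/gYB/gH9/gH9/f3+Afn6AfX6AfX6AfH2Ae32Aen2AfXt7fn18fn58fn58fn98fn98foB8f4B8f4F9gIF9gIF9gYJ+gYJ+gYF+gIB/gIB/f39/f3+Afn6AfX6AfX6AfH6Ae36Ae36Afnx7fn18fn58fn98fn98fn98foB8foB8f4F8f4F9gIF9gIJ9gIJ+gIF+gIB+f4B/f4B/f3+Afn+AfX6AfX6AfH6AfH6Ae36Afnx7fn17f358fn98fn97foB7foB8foF8foF8foF8f4J8f4J9gIJ9f4F+f4F+f4B+f4B/foCAfn+AfX+AfX6AfH6AfH6Be36Bf3x7f317f397f397foB7foB7foB7foF7foF7foF8foJ8f4J8f4J9foF9foF+foB+foB/foCAfoCAfX+AfX+AfH6BfH6BfH6AgH17gH58gH98f4B8f4B8foB8foF7foF7fYF8fYJ8foJ8foJ8foJ9foF9fYF9fYF+foB/foCAfYCAfYCAfX+AfH6AfH6AfH2AgX18gH59gIB9gIB9f4F9foF8foF8fYF8fYJ8fYJ8fYJ8fYJ8fYJ9fYJ9fYF+fYF+fYF/fYGAfYCAfYCAfX+AfH6AfH6AfH2AgX19gX9+gYB+gIF+f4F+f4F9foJ9foJ9fYJ9fYJ9fYJ9fYJ9fYJ9fYJ9fYJ+fYF+fYF/fYGAfYCAfYCAfH+AfH6AfH2Ae3yAgn5+gn9+gYB/gYF/gIF/f4J+foJ+foJ9fYJ9fYJ9fYN9fYN9fYJ9fYJ+fYJ+fYF/fYF/fYF/fYCAfICAfH+AfH6AfH1/e3x/g39/goB/goGAgYKAgIJ/gIJ/f4J/foJ+foN+foN+fYN+fYN+fYJ+fYJ+fYJ+fYF/fYF/fIF/fICAfICAfH+AfH5/e3x/e3t/hICAg4CAgoGBgoKBgYKBgIKAgIKAf4N/f4N/foN/foN/foN/fYJ+fYJ/fYJ/fYF/fYF/fIB/fICAfH+AfH5/e31/e3x/ent/hIGBhIGBg4KCg4KCgoKCgYOBgIOBgIOBf4OAf4OAf4OAfoN/foJ/fYJ/fYJ/fYF/fYF/fIB/fICAfH9/e35/e31/e3x/enp+hYKDhIKDhIKDg4ODgoODgoOCgYOCgYOCgIOBgIOBf4OAf4OAfoKAfoJ/fYF/fYF/fYB/fIB/fH9/fH9/e31/e3x+ent+enp+hYKEhYOEhIOEhIOEg4OEg4ODgoODgoODgYOCgYOCgIOBgIKAf4KAfoKAfoGAfYF/fYB/fIB/fH9/fH5/e31+e3x+ent+eXl+hoOFhYOGhYOFhIOFhIOFg4OEg4OEgoKDgoODgoODgYKCgYKBgIKAf4GAfoGAfoB/fYB/fX9/fH5/fH1+e3x+ent+enp+eXl+hoSGhYOGhYOGhYOGhIOGhIOFhIKFg4KEg4KEgoKDgoKCgYKCgYGBgIGAf4CAfoCAfn9/fX9/fH5+fH1+e3x+ent9enp9eXl9hYSHhYSHhYOHhYOHhYOHhYKHhYKGhIKFhIKFhIKEg4GDg4GCgoGBgYCBgICAf39/fn5/fX5+fX1+fHx+e3t9enp9eXl9eXl9"/>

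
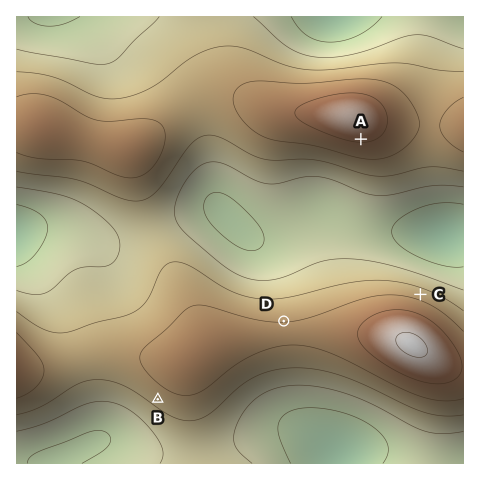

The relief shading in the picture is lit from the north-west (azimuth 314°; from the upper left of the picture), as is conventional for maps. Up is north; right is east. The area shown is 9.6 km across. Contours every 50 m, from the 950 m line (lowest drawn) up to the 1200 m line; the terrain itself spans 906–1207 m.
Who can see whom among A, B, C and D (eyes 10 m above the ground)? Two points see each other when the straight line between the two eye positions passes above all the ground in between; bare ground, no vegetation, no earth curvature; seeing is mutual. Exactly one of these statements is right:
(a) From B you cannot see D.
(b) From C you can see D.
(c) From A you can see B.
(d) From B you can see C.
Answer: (a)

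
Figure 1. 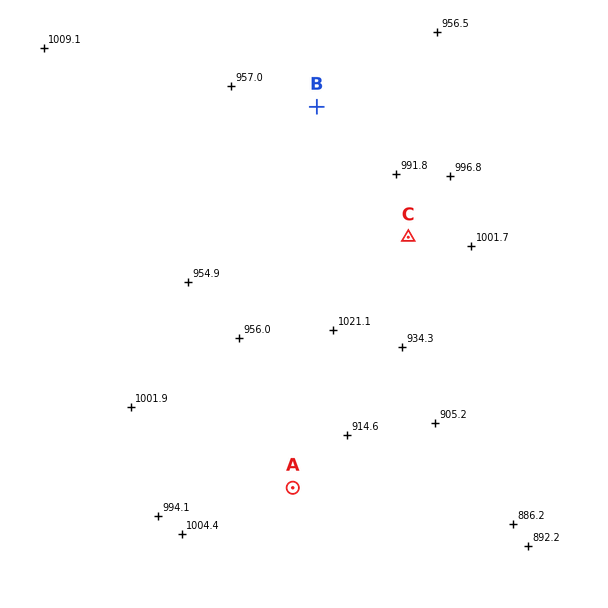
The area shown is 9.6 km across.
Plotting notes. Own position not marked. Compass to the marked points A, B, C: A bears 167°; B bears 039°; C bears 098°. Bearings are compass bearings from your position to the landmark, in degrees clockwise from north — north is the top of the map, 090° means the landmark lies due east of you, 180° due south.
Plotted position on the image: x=230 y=213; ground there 955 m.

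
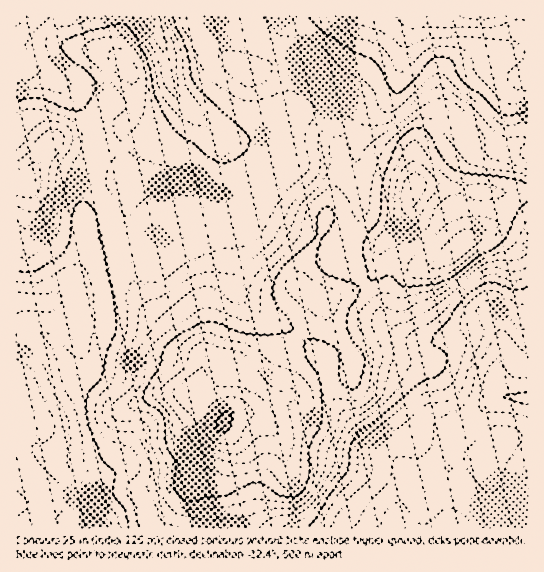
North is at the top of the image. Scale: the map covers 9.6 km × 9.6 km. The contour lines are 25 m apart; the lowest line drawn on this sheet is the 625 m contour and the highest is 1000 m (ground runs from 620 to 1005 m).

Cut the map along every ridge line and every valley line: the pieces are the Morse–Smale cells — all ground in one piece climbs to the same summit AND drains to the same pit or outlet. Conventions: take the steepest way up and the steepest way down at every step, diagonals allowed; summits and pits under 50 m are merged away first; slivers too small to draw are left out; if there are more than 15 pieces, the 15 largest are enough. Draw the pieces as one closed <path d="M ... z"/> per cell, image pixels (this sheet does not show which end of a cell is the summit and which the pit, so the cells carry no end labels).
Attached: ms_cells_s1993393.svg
<path d="M326 220l-10 23-13 22-4 12 1 9 18 11 2 6-9 16-26 34-9 32-5 8-17 18-17 1-10 4 9-21 1-28-4-4-8-2-19 2-14 30 32 25 0 13 3 8-2 14-5 16-9 16 1 42 315 1 1-129-25-3-6-6-1-19 5-16 0-20-6-17-2-2-11 1-21 15-11 5-16 4-16 0-21-9-9-7-13-28-28-35-2-16 6-11-20-10z"/><path d="M193 16l-73 1-1 36 14 28 3 9-1 21-12 15 1 53 4 11 0 73 3 15 9 19 43 50 14 6 8 11 6-3 14 0 8 2 4 4-1 28-3 10-6 10 2 1 8-4 17-1 11-12 11-14 9-32 26-34 9-16-2-6-18-11-1-9 8-20 14-24 6-20 9-22 3-10 0-36 9-40-3-7-21-20-13-15-6-4-14 0-33 12-12 0-31-22-11-16-9-10z"/><path d="M93 160l-4 5-5 20 0 64-1 9-7 16-15 19-12 10-33-1 0 225 195 1 0-43 12-23 4-17-3-27-32-25 11-23 1-9-7-8-14-6-10-10-5-10-23-22-9-15-5-12-3-15-1-78-3-7-9-9z"/><path d="M527 16l-112 0-4 5-6 14-1 20-8 35-5 9-18 10-10 14-7 32 4 59-9 20 2 2 20 8 9 0 21-22 8-29 4-8 22 0 32 6 21 0 2-2 4-26 5-10 27-15z"/><path d="M437 185l-22 0-2 2-10 35-21 22-9 0-22-9-6 11 2 16 28 35 13 28 9 7 13 7 8 2 16 0 12-2 15-7 21-15 11-1 8 19 0 20-5 16 1 19 6 6 24 3 1-206-27 0z"/><path d="M414 16l-179 1-6 37 10 13 7 4 12 0 23-10 24-2 6 4 13 15 21 20 3 7-9 40 0 36-14 38 6 6 19 10 10-21-4-59 7-32 4-8 6-6 16-8 7-11 8-35 1-20z"/><path d="M119 16l-102 0-1 53 15 0 8 3 23 13 11 12 15 18 5 12 3 19-4 13 23 10 8 8 0-51 12-15 1-21-3-9-14-28z"/><path d="M55 143l-8 4-19 34-2 2-10 0 1 118 32 2 5-3 22-26 7-16 0-61 4-24 5-12z"/><path d="M31 69l-15 1 1 113 9 0 2-2 11-22 8-12 6-4 6 1 32 16 5-14-4-23-9-16-21-22-12-8z"/><path d="M527 139l-13 5-13 9-5 10-5 29 23 1 14-2z"/><path d="M234 16l-41 1 2 6 9 10 11 16 18 14 2-1-6-8 0-8 6-20z"/>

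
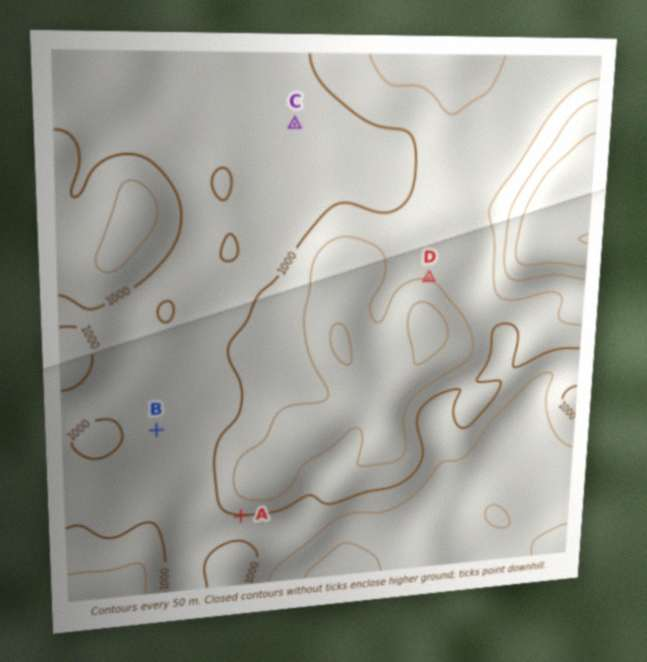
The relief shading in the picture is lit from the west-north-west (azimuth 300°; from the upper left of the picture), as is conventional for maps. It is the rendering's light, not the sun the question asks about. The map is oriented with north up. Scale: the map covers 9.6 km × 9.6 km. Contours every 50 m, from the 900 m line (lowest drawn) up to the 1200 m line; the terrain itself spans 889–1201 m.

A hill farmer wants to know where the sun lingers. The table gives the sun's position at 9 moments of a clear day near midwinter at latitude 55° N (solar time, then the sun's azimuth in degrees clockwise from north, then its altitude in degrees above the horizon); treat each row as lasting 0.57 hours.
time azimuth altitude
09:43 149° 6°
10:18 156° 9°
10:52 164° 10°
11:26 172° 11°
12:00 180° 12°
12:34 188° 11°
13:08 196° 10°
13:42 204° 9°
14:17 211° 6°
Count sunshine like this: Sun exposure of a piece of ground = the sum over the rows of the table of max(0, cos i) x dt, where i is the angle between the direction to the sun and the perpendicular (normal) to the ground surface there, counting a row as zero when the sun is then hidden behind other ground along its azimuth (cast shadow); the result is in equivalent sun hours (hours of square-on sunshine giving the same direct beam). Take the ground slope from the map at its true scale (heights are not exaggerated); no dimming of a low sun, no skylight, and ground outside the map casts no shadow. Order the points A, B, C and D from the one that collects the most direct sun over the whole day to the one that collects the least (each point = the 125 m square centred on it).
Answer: A > B ≈ C > D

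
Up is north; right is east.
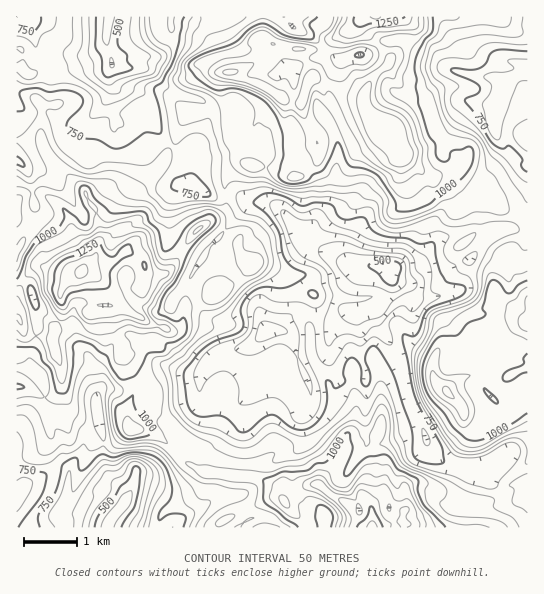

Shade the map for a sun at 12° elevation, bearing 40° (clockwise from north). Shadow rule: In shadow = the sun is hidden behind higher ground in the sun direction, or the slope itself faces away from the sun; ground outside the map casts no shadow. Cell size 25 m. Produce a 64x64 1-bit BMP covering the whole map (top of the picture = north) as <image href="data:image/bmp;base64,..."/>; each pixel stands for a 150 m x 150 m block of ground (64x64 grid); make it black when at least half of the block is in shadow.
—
<image width="64" height="64" href="data:image/bmp;base64,Qk0+AgAAAAAAAD4AAAAoAAAAQAAAAEAAAAABAAEAAAAAAAACAAATCwAAEwsAAAIAAAAAAAAA////AAAAAAAAP5gH/4AAAAB/nAfvwAAAA//+A9/QAAAD//+Hn4AAAAP///4eAAAAw////ggAAADj///AAAACAPP//AAAAD/AIf/wAAAAf/AG//AAAAD//wJ/4AAAAf//YH+AAAAB/w/gfAAAAAH/BuB4AAAAAf8A4HgAAAAB/wD4cAAABAH+APzwAAAGAfwAPHwAAA4B+AB8fAAADAHwAHx4AAAcCPAAePgAABgI8AD5+GAAGADgAPv4QMAQAYAE8//w8DABIAfz/+AgMAMwA3v/gAHgADACf+YBgQAAAAB9AAGDODAAAH2DAQcYAADge+IBDwAAMeB5wAAPAP/x4PwCAAwB//Bg4AMAGAP/2ADAAgAAD//8AAAAAAAf//4AAAAAAD//+AAAAAQAP//cAAAAAAB//+8eAMAAA////j4dwAAH//58EDmAAA///wAAIYAB3///gAABAAH///8AAAAAAL/z/wAAAAAAPwX/AADwAAPwDf8AAPAAB+CN/gAAIAB/+4n8AAAAAH//mfgAAAAAf//58AAAAAD///HwAAAAAP//8+AAAEAAf//24AAAwAB//4aAAAAAAP//FAAAAAAAP/wQAwAAAAAf4AACAABAD94AAAABgAAP8AAz+AAewA/wAGP8AB/AB+gEA/8AP8ADzAAM/8A8gAGIABg/wjgAAYAAIY8AAA=="/>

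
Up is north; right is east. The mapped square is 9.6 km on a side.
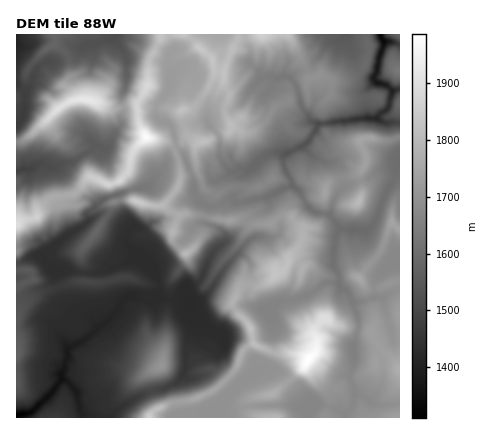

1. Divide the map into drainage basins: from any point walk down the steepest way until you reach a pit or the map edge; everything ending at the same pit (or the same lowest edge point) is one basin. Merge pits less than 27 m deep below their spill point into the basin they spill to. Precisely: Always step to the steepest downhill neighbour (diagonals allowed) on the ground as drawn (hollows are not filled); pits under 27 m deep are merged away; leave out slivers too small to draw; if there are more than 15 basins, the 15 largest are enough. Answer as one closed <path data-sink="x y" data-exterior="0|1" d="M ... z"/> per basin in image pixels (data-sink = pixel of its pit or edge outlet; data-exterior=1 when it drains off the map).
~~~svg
<path data-sink="16 416" data-exterior="1" d="M184 34l-22 0-2 6-10 18-2 26-11 18 2 22 7 14-12 12-7 24-7 7-8 3-6 0-16-7-14 16-28 6-11 11-1 8-14 2-6 4 0 194 240 0-6-6-1-12 7-3 18-4 16-12 15-15 4-8-11-4-26-2-16-7-3-3-1-10-4-8-16-18 8-20 20 0 25-18 3-12 14-16 1-12-11-11-6-1-8 1-8 7-18 1-12-6-12 2-26-6-18-1-4 2-17-10 13-16 5-14-3-18-4-10-5-4 7 1 10-7 18 4 18-10 6 0 3-4-6-14 0-8 5-12-7-12 1-10-8-2-5-14z"/><path data-sink="384 42" data-exterior="0" d="M400 34l-34 0 3 18-5 14-16 14-10 2-6 0-10-7-12 4-4-11-18-34-30 0-20 4-12 26-3 16 7 14-5 12 0 8 6 14-3 4-6 0-14 9-10 1-8-4-4 0-6 5-9 3 7 12 3 18-5 14-13 16 17 10 4-2 18 1 26 6 12-2 12 6 18-1 8-7 8-1 6 1 12 12 12-2 7-9 1-22 4-12 4-4 24-6 7-6 3-6 0-6-6-16 12-2 16 3 12-3z"/><path data-sink="22 170" data-exterior="0" d="M86 99l-12 1-12 6-32 30-14 6 0 82 6-4 14-2 1-8 11-11 28-6 14-16 16 7 6 0 8-3 9-11 5-20 12-12-7-14-2-18-25 2-6-4z"/><path data-sink="354 230" data-exterior="0" d="M400 138l-12 3-16-3-12 2 6 16 0 6-3 6-7 6-18 4-10 6-4 12 0 18-2 6-6 7-13 3-1 10-14 16 0 4 6-1 8 7 6-1 10 8 14 5 14-2 12 2 4-4 18-22 11-28 1-1 8 5z"/><path data-sink="116 34" data-exterior="1" d="M160 34l-104 0-1 10 12 10 2 6 2 16-4 12 7 12 12-1 14 3 12 6 24-3 12-21 1-24 11-20z"/><path data-sink="16 34" data-exterior="1" d="M54 34l-38 0 0 108 10-3 32-30 16-9-7-12 4-12-2-16-2-6-12-10z"/><path data-sink="346 34" data-exterior="1" d="M366 34l-78 0 18 34 4 11 12-4 10 7 6 0 10-2 16-14 5-14z"/><path data-sink="220 34" data-exterior="1" d="M238 34l-53 0 26 22 5 14 8 2 6-18 8-14z"/>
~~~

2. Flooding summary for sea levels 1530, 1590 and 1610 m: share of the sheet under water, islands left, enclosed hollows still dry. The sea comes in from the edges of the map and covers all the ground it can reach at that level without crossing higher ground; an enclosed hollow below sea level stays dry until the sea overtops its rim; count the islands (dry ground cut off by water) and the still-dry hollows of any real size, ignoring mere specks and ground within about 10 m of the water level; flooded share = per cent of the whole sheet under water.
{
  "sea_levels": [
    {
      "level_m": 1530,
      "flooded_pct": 26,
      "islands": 1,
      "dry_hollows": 0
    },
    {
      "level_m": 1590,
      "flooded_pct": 35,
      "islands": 1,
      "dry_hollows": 0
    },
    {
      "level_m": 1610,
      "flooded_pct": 39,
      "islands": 1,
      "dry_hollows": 0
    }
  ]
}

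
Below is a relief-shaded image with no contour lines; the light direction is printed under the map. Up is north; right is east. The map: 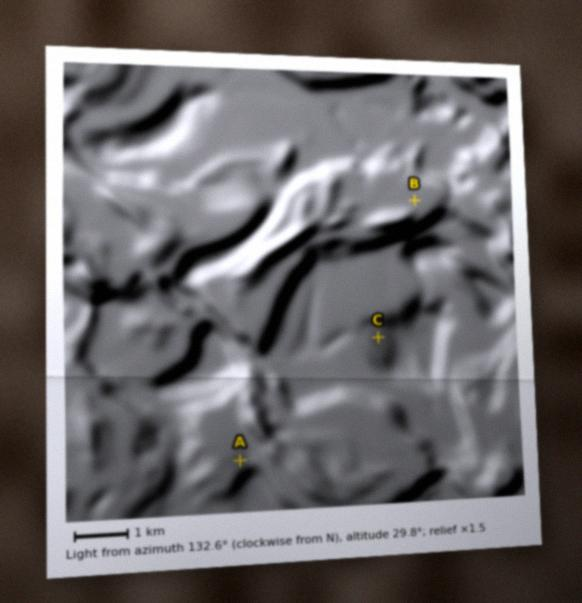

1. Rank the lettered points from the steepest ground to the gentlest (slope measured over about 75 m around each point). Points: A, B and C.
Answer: C A B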